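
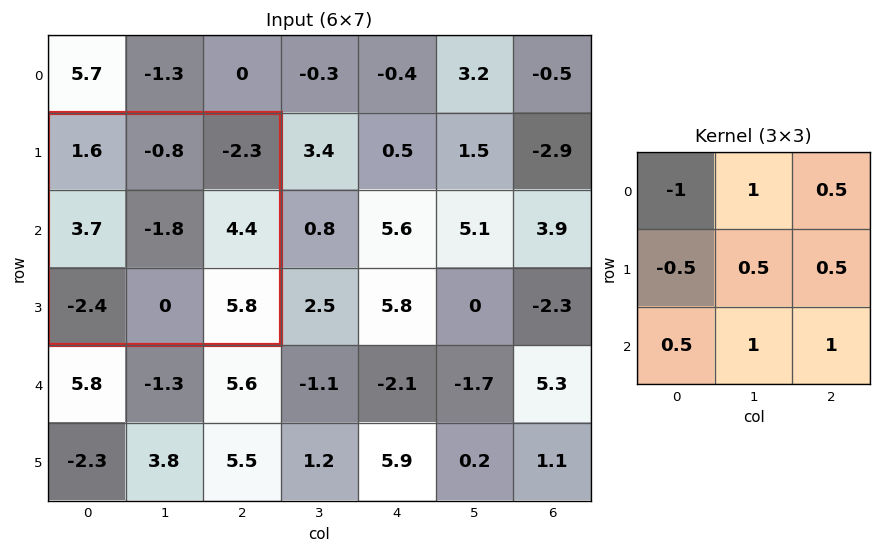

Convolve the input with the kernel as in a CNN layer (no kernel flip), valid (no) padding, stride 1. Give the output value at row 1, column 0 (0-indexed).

The receptive field on the input at this output position is [1.6 -0.8 -2.3 / 3.7 -1.8 4.4 / -2.4 0 5.8]. Elementwise product with the kernel and sum: 1.6·-1 + -0.8·1 + -2.3·0.5 + 3.7·-0.5 + -1.8·0.5 + 4.4·0.5 + -2.4·0.5 + 0·1 + 5.8·1.

0.5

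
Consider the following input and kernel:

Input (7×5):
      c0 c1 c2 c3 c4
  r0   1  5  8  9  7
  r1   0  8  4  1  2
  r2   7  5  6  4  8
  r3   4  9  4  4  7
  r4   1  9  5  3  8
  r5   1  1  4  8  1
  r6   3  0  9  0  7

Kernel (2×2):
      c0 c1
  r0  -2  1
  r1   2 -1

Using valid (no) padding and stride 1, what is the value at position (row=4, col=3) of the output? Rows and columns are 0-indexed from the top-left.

17

The receptive field on the input at this output position is [3 8 / 8 1]. Elementwise product with the kernel and sum: 3·-2 + 8·1 + 8·2 + 1·-1.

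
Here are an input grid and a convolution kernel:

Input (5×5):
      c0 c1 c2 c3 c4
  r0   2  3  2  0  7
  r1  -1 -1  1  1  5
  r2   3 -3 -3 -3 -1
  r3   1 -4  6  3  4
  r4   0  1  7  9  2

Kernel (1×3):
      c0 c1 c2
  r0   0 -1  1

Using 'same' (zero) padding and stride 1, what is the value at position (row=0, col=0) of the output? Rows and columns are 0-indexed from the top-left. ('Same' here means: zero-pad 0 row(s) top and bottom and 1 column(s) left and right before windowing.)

1

The receptive field on the zero-padded input at this output position is [0 2 3]. Elementwise product with the kernel and sum: 2·-1 + 3·1.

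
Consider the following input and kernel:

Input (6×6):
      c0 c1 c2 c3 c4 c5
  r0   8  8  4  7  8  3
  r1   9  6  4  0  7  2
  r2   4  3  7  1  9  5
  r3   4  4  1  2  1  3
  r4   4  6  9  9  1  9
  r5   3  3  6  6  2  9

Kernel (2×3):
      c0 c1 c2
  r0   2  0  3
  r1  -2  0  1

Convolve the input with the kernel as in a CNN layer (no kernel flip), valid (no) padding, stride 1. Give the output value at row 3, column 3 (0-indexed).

4

The receptive field on the input at this output position is [2 1 3 / 9 1 9]. Elementwise product with the kernel and sum: 2·2 + 3·3 + 9·-2 + 9·1.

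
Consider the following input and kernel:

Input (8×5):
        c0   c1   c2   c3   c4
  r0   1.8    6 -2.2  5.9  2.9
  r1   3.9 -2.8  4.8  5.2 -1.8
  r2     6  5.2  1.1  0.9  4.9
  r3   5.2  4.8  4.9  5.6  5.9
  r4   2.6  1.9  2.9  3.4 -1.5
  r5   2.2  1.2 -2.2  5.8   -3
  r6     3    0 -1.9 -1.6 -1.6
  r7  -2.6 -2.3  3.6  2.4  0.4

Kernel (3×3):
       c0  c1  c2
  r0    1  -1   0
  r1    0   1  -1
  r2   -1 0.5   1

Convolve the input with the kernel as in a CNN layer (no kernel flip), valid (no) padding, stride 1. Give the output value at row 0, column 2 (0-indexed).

The receptive field on the input at this output position is [-2.2 5.9 2.9 / 4.8 5.2 -1.8 / 1.1 0.9 4.9]. Elementwise product with the kernel and sum: -2.2·1 + 5.9·-1 + 5.2·1 + -1.8·-1 + 1.1·-1 + 0.9·0.5 + 4.9·1.

3.15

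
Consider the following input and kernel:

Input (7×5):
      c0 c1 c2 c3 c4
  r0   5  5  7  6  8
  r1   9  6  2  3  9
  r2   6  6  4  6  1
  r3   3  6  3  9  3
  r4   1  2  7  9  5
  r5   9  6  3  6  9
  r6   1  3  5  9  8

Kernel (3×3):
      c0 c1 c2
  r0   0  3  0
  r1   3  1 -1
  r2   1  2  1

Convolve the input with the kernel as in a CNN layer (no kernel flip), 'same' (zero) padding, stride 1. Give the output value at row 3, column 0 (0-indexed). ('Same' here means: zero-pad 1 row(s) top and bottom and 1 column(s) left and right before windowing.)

19

The receptive field on the zero-padded input at this output position is [0 6 6 / 0 3 6 / 0 1 2]. Elementwise product with the kernel and sum: 6·3 + 0·3 + 3·1 + 6·-1 + 0·1 + 1·2 + 2·1.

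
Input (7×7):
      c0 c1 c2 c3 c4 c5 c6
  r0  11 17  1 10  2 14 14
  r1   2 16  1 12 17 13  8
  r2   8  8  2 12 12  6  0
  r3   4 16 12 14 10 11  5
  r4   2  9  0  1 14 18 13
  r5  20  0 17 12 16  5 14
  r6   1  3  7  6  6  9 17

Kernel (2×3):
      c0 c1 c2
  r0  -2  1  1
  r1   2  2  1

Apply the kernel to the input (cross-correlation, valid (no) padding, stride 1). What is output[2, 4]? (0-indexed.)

29

The receptive field on the input at this output position is [12 6 0 / 10 11 5]. Elementwise product with the kernel and sum: 12·-2 + 6·1 + 0·1 + 10·2 + 11·2 + 5·1.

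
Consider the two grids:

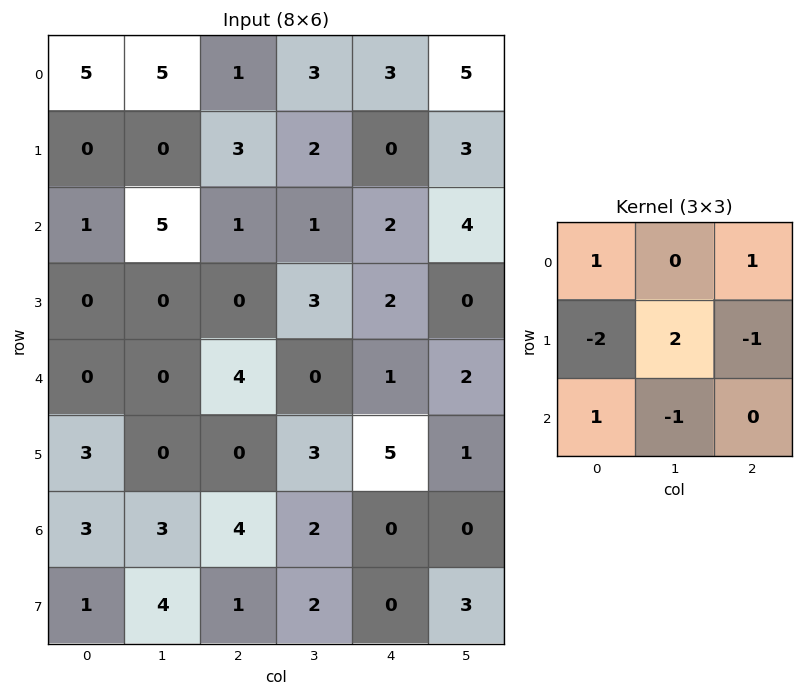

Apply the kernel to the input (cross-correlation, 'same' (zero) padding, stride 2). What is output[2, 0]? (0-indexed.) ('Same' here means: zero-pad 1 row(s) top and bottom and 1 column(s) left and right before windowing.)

-3

The receptive field on the zero-padded input at this output position is [0 0 0 / 0 0 0 / 0 3 0]. Elementwise product with the kernel and sum: 0·1 + 0·1 + 0·-2 + 0·2 + 0·-1 + 0·1 + 3·-1.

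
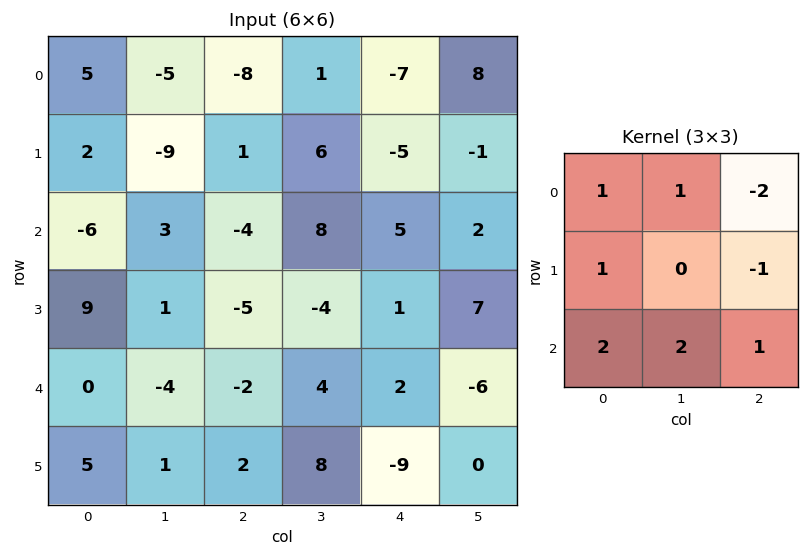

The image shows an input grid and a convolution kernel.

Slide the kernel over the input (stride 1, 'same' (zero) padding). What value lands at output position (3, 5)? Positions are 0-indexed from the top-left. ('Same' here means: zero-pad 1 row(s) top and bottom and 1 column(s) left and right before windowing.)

The receptive field on the zero-padded input at this output position is [5 2 0 / 1 7 0 / 2 -6 0]. Elementwise product with the kernel and sum: 5·1 + 2·1 + 0·-2 + 1·1 + 0·-1 + 2·2 + -6·2 + 0·1.

0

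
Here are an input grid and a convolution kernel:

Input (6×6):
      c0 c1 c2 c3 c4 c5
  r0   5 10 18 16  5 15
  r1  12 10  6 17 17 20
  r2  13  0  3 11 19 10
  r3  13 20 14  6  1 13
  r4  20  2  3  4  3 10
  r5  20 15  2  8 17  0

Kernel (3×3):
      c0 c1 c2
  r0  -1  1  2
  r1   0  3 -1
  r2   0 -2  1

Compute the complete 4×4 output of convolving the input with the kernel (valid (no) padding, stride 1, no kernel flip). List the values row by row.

68 46 39 22
-19 6 48 98
38 59 58 22
10 15 4 -14

Output[0,0]: The receptive field on the input at this output position is [5 10 18 / 12 10 6 / 13 0 3]. Elementwise product with the kernel and sum: 5·-1 + 10·1 + 18·2 + 10·3 + 6·-1 + 0·-2 + 3·1.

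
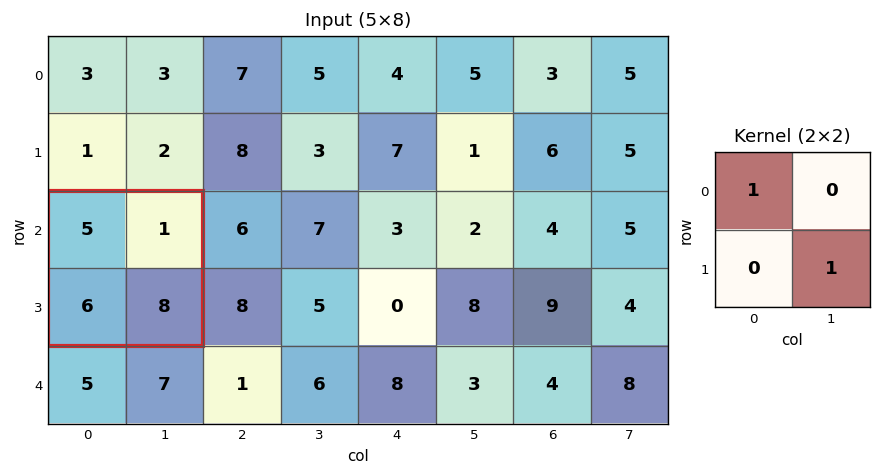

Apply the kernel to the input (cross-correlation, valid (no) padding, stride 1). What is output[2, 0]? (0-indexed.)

The receptive field on the input at this output position is [5 1 / 6 8]. Elementwise product with the kernel and sum: 5·1 + 8·1.

13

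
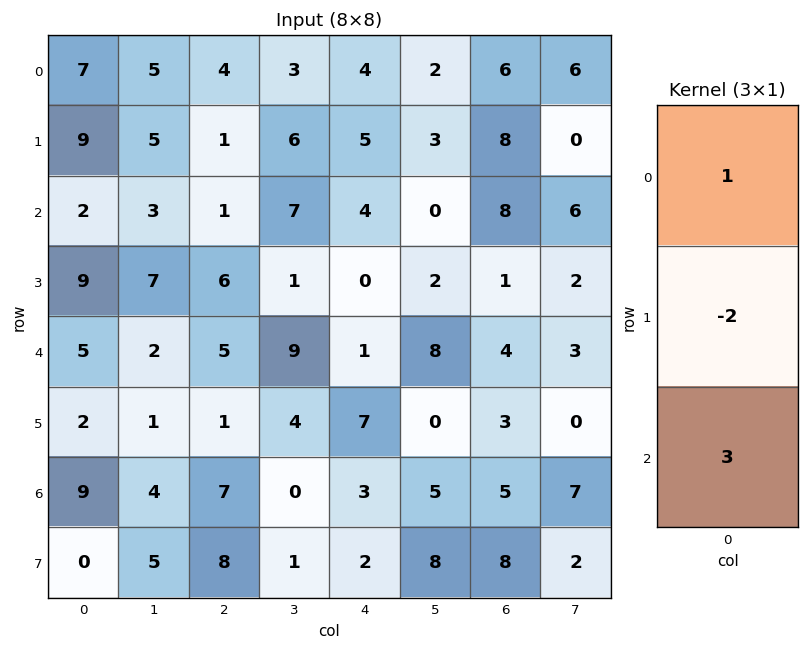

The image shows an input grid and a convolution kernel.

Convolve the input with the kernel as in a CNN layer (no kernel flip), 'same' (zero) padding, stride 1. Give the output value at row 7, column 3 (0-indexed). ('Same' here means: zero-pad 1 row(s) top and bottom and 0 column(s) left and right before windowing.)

The receptive field on the zero-padded input at this output position is [0 / 1 / 0]. Elementwise product with the kernel and sum: 0·1 + 1·-2 + 0·3.

-2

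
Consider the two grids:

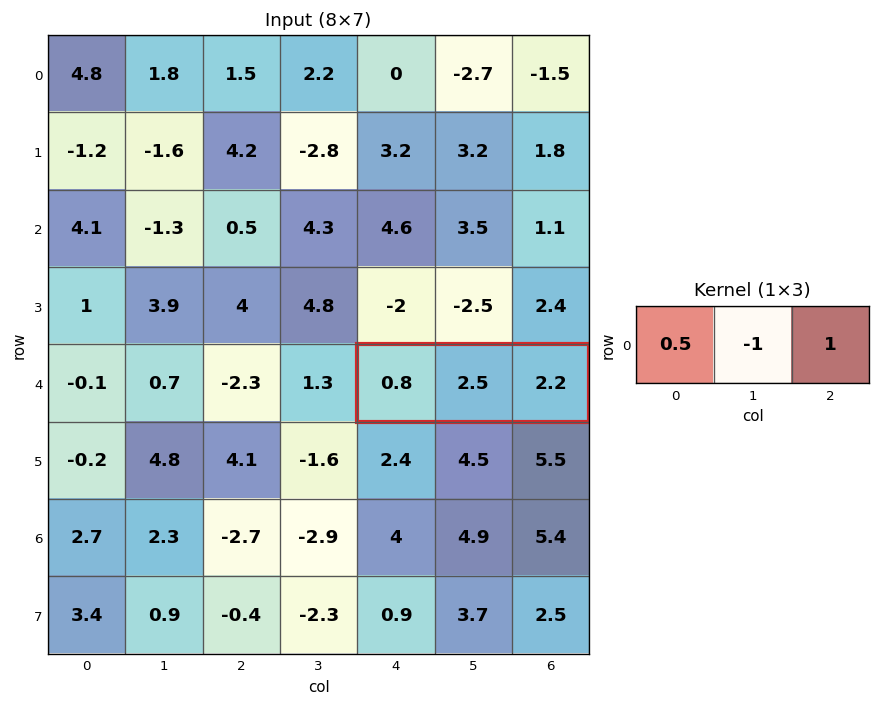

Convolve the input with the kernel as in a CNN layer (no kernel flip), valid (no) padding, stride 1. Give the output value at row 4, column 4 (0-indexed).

The receptive field on the input at this output position is [0.8 2.5 2.2]. Elementwise product with the kernel and sum: 0.8·0.5 + 2.5·-1 + 2.2·1.

0.1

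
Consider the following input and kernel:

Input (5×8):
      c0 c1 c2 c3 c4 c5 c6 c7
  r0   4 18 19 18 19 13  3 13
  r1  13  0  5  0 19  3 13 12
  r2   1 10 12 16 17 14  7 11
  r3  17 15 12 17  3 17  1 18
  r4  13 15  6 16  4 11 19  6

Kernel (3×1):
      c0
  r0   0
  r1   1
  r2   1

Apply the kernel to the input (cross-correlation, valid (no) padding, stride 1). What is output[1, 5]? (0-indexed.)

The receptive field on the input at this output position is [3 / 14 / 17]. Elementwise product with the kernel and sum: 14·1 + 17·1.

31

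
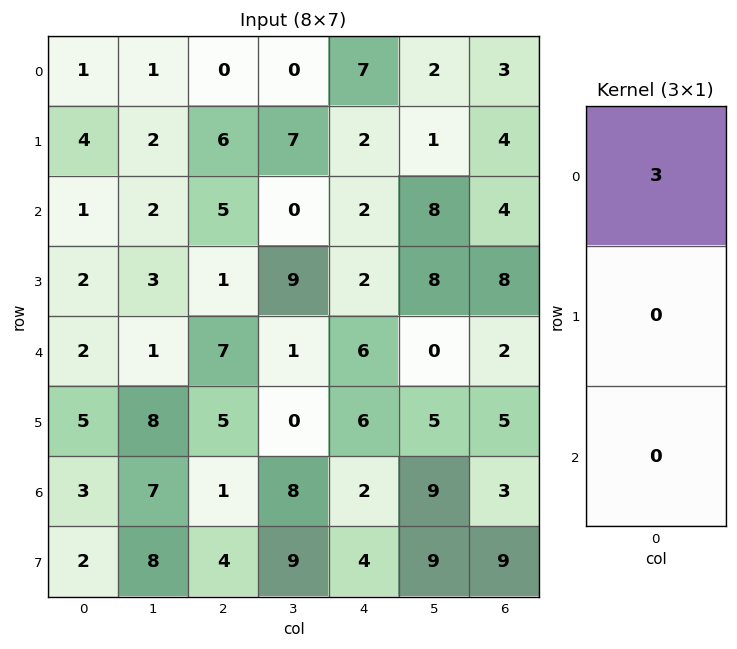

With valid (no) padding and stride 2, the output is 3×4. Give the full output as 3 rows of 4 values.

3 0 21 9
3 15 6 12
6 21 18 6

Output[0,0]: The receptive field on the input at this output position is [1 / 4 / 1]. Elementwise product with the kernel and sum: 1·3.
Output[0,1]: The receptive field on the input at this output position is [0 / 6 / 5]. Elementwise product with the kernel and sum: 0·3.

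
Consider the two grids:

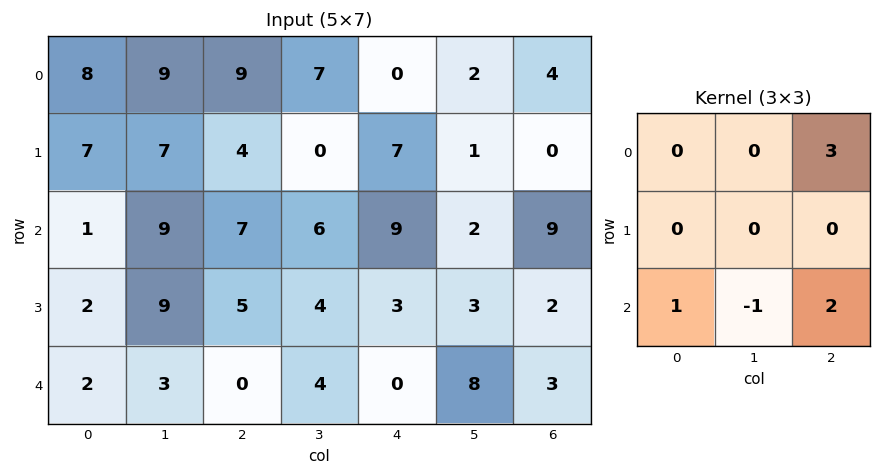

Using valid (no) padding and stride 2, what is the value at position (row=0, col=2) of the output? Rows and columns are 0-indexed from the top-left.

37

The receptive field on the input at this output position is [0 2 4 / 7 1 0 / 9 2 9]. Elementwise product with the kernel and sum: 4·3 + 9·1 + 2·-1 + 9·2.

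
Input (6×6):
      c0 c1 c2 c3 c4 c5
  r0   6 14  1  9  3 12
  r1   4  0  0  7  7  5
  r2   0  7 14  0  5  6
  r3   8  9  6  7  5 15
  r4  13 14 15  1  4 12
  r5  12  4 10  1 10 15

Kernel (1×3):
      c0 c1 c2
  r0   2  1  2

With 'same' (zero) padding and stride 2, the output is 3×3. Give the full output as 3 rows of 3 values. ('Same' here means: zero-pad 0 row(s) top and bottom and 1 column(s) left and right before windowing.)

Output[0,0]: The receptive field on the zero-padded input at this output position is [0 6 14]. Elementwise product with the kernel and sum: 0·2 + 6·1 + 14·2.
Output[0,1]: The receptive field on the zero-padded input at this output position is [14 1 9]. Elementwise product with the kernel and sum: 14·2 + 1·1 + 9·2.

34 47 45
14 28 17
41 45 30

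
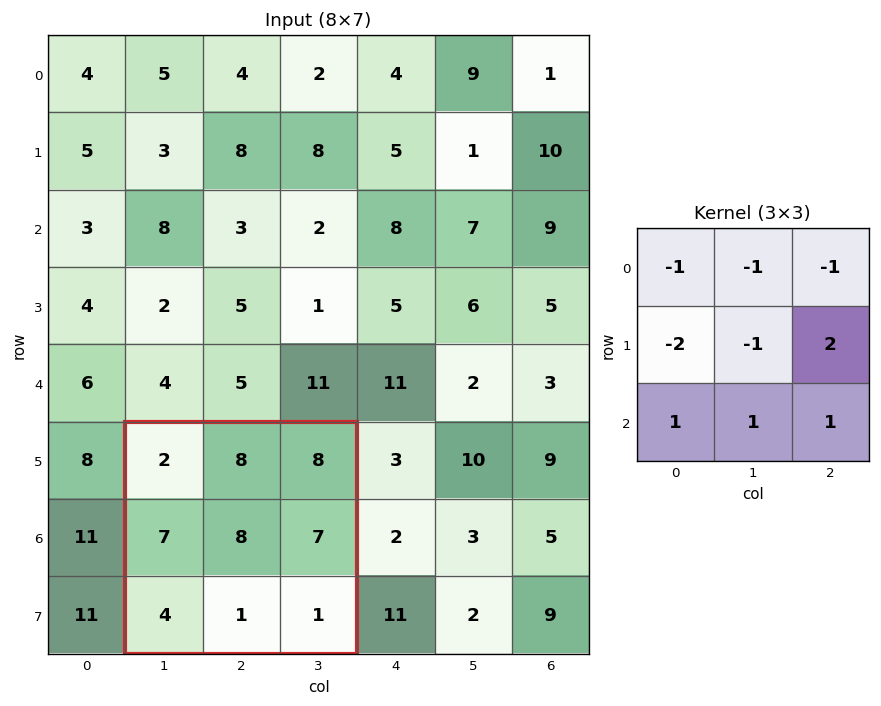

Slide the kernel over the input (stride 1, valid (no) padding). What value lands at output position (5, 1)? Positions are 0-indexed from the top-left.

-20

The receptive field on the input at this output position is [2 8 8 / 7 8 7 / 4 1 1]. Elementwise product with the kernel and sum: 2·-1 + 8·-1 + 8·-1 + 7·-2 + 8·-1 + 7·2 + 4·1 + 1·1 + 1·1.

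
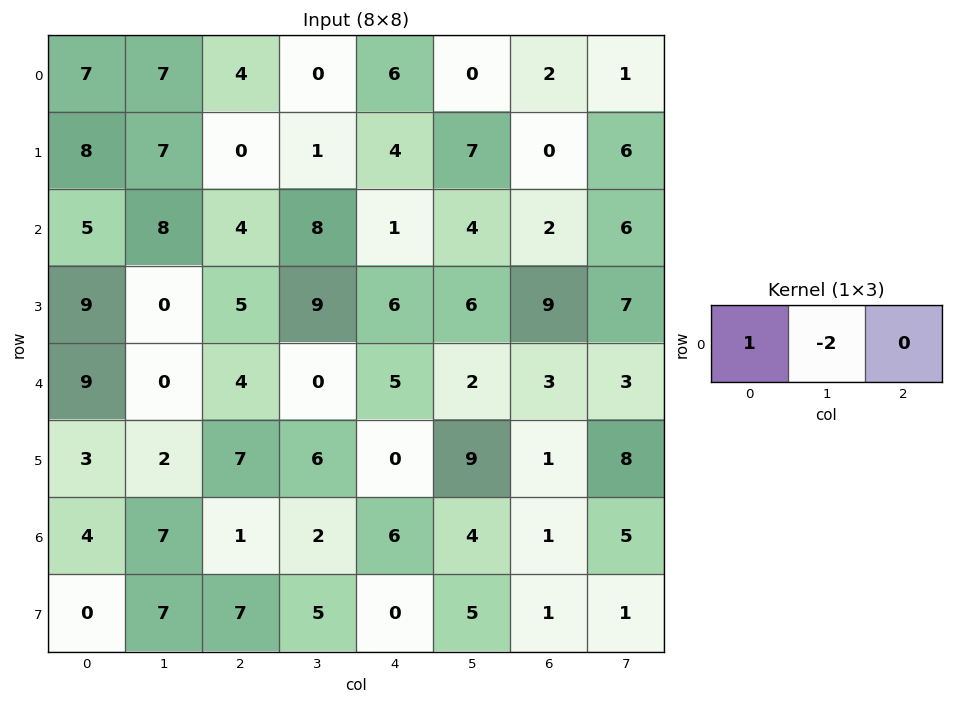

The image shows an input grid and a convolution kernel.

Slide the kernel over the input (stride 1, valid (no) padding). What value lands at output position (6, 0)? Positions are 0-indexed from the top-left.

-10

The receptive field on the input at this output position is [4 7 1]. Elementwise product with the kernel and sum: 4·1 + 7·-2.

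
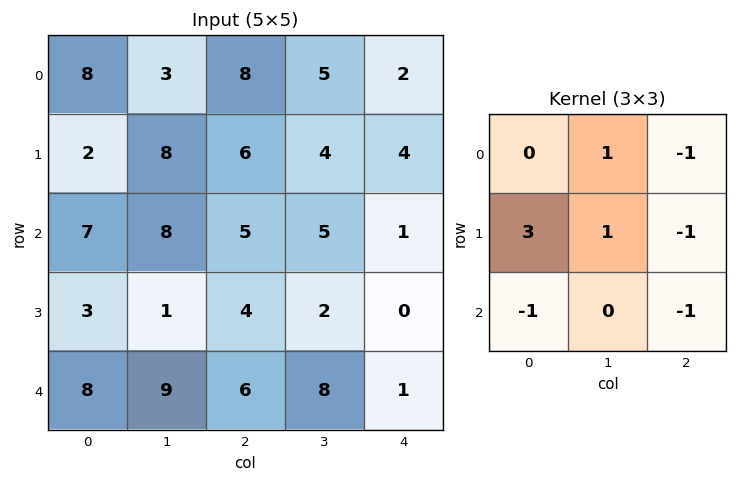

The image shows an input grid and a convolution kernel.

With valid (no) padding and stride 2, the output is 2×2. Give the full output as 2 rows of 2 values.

-9 15
-5 11

Output[0,0]: The receptive field on the input at this output position is [8 3 8 / 2 8 6 / 7 8 5]. Elementwise product with the kernel and sum: 3·1 + 8·-1 + 2·3 + 8·1 + 6·-1 + 7·-1 + 5·-1.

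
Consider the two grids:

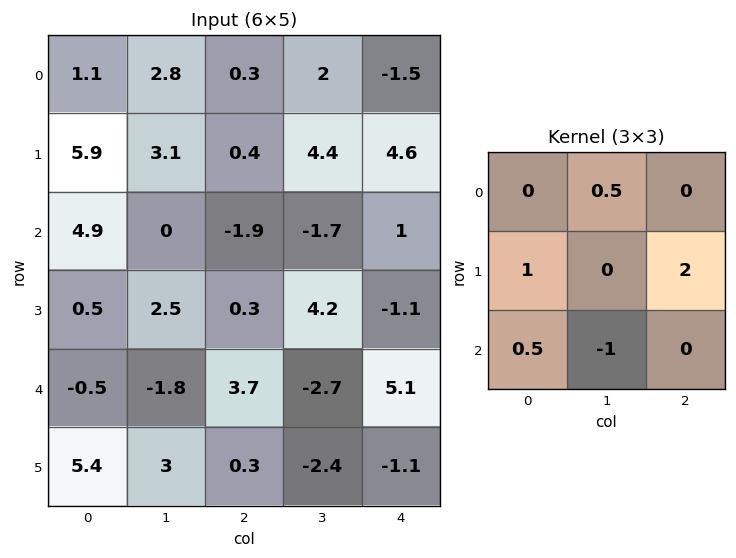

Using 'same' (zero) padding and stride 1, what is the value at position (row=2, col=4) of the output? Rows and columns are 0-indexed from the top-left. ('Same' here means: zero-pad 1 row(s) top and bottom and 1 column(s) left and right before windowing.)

3.8

The receptive field on the zero-padded input at this output position is [4.4 4.6 0 / -1.7 1 0 / 4.2 -1.1 0]. Elementwise product with the kernel and sum: 4.6·0.5 + -1.7·1 + 0·2 + 4.2·0.5 + -1.1·-1.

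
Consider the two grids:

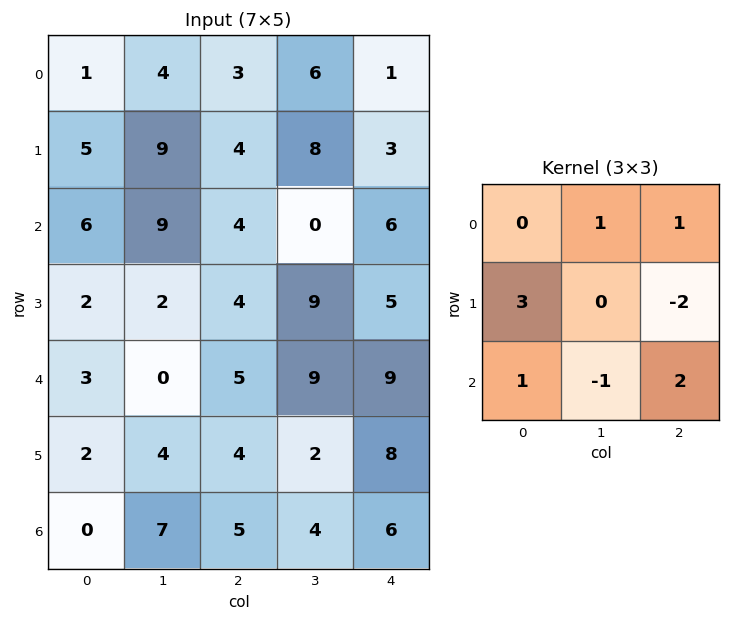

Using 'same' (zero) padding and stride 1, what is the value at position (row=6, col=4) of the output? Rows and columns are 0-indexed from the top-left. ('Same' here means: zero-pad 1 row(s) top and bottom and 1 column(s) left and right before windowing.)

The receptive field on the zero-padded input at this output position is [2 8 0 / 4 6 0 / 0 0 0]. Elementwise product with the kernel and sum: 8·1 + 0·1 + 4·3 + 0·-2 + 0·1 + 0·-1 + 0·2.

20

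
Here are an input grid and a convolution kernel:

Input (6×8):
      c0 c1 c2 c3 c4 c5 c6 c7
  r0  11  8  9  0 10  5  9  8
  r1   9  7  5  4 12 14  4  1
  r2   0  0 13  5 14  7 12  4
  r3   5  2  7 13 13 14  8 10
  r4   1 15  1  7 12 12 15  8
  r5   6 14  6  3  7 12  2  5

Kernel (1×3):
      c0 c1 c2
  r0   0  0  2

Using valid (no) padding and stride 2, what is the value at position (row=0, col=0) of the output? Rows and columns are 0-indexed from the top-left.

The receptive field on the input at this output position is [11 8 9]. Elementwise product with the kernel and sum: 9·2.

18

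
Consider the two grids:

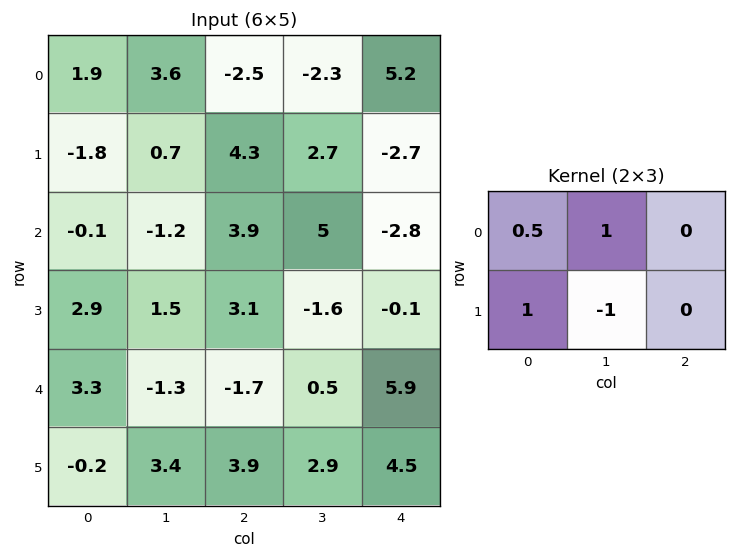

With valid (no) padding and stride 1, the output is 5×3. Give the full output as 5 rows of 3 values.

Output[0,0]: The receptive field on the input at this output position is [1.9 3.6 -2.5 / -1.8 0.7 4.3]. Elementwise product with the kernel and sum: 1.9·0.5 + 3.6·1 + -1.8·1 + 0.7·-1.
Output[0,1]: The receptive field on the input at this output position is [3.6 -2.5 -2.3 / 0.7 4.3 2.7]. Elementwise product with the kernel and sum: 3.6·0.5 + -2.5·1 + 0.7·1 + 4.3·-1.

2.05 -4.3 -1.95
0.9 -0.45 3.75
0.15 1.7 11.65
7.55 4.25 -2.25
-3.25 -2.85 0.65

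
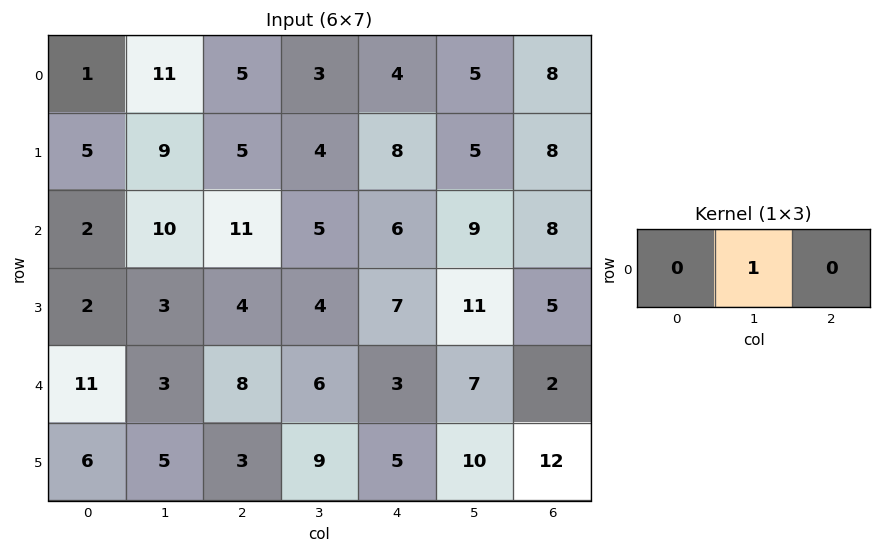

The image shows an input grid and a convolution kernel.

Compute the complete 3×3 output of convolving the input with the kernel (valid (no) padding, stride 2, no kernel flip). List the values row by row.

11 3 5
10 5 9
3 6 7

Output[0,0]: The receptive field on the input at this output position is [1 11 5]. Elementwise product with the kernel and sum: 11·1.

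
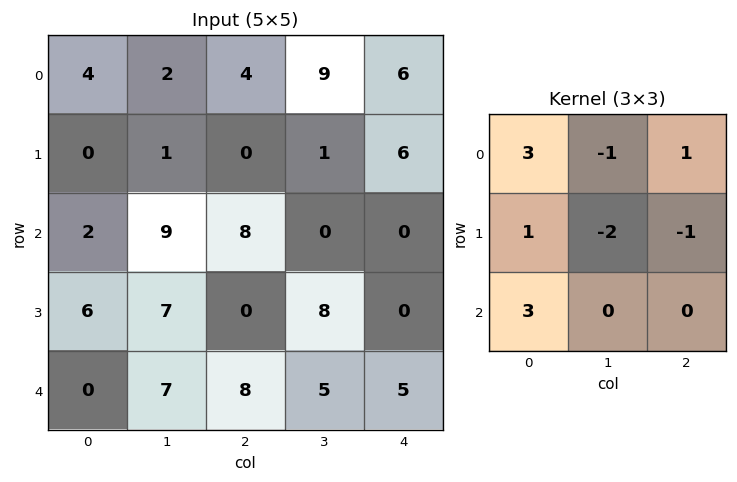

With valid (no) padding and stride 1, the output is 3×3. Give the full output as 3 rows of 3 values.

18 38 25
-7 18 13
-3 39 32

Output[0,0]: The receptive field on the input at this output position is [4 2 4 / 0 1 0 / 2 9 8]. Elementwise product with the kernel and sum: 4·3 + 2·-1 + 4·1 + 0·1 + 1·-2 + 0·-1 + 2·3.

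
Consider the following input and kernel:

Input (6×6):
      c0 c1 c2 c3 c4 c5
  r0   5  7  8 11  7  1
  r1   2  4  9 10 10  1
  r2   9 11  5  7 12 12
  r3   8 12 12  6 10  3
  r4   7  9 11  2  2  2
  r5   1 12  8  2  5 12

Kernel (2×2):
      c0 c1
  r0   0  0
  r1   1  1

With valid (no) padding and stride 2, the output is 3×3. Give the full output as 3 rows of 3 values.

Output[0,0]: The receptive field on the input at this output position is [5 7 / 2 4]. Elementwise product with the kernel and sum: 2·1 + 4·1.
Output[0,1]: The receptive field on the input at this output position is [8 11 / 9 10]. Elementwise product with the kernel and sum: 9·1 + 10·1.

6 19 11
20 18 13
13 10 17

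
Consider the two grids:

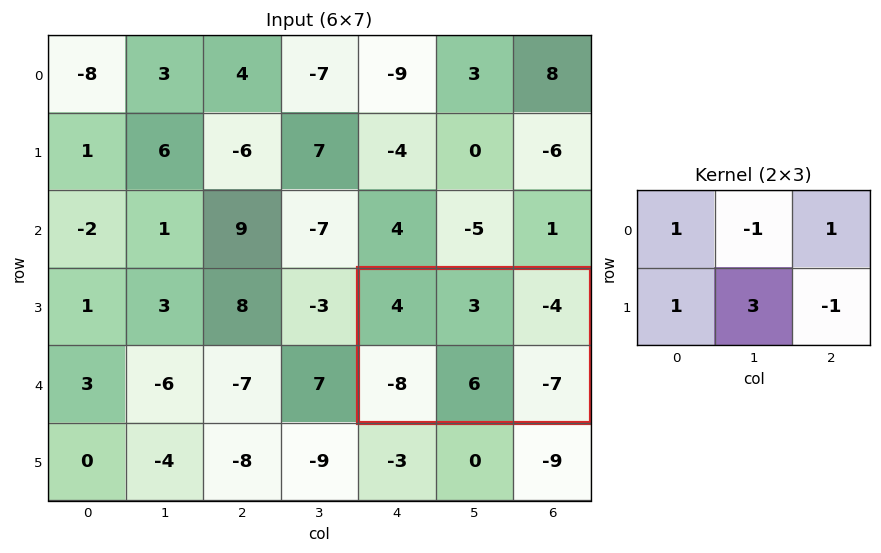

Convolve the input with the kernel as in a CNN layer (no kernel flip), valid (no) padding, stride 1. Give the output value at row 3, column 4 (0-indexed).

The receptive field on the input at this output position is [4 3 -4 / -8 6 -7]. Elementwise product with the kernel and sum: 4·1 + 3·-1 + -4·1 + -8·1 + 6·3 + -7·-1.

14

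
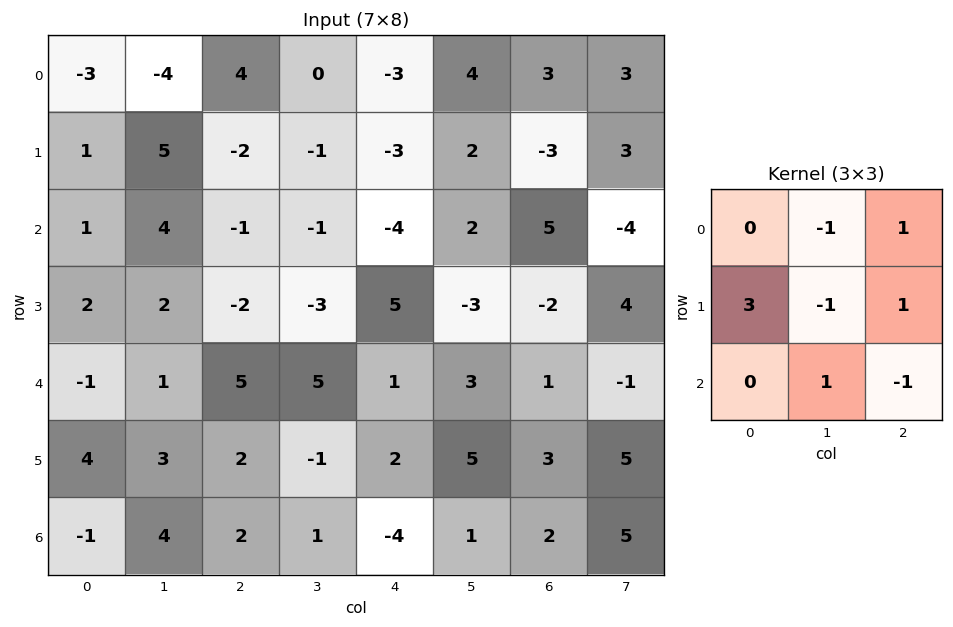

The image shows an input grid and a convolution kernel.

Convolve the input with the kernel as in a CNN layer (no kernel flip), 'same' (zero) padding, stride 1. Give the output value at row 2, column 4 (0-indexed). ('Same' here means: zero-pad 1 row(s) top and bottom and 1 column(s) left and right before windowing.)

16

The receptive field on the zero-padded input at this output position is [-1 -3 2 / -1 -4 2 / -3 5 -3]. Elementwise product with the kernel and sum: -3·-1 + 2·1 + -1·3 + -4·-1 + 2·1 + 5·1 + -3·-1.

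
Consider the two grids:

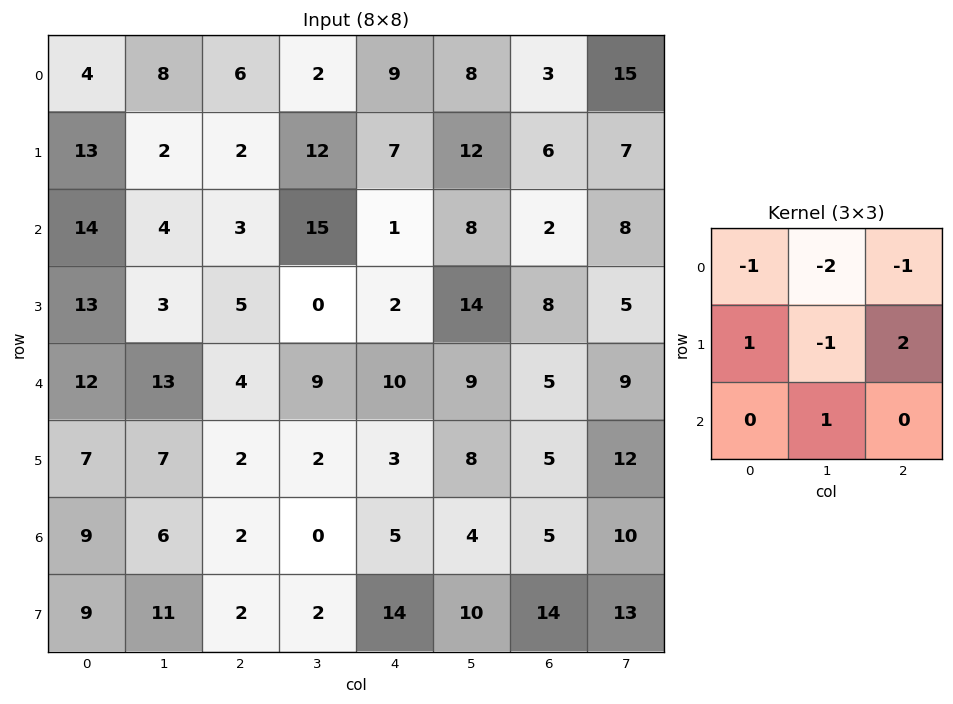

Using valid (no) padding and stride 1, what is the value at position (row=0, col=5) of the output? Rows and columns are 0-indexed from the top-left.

The receptive field on the input at this output position is [8 3 15 / 12 6 7 / 8 2 8]. Elementwise product with the kernel and sum: 8·-1 + 3·-2 + 15·-1 + 12·1 + 6·-1 + 7·2 + 2·1.

-7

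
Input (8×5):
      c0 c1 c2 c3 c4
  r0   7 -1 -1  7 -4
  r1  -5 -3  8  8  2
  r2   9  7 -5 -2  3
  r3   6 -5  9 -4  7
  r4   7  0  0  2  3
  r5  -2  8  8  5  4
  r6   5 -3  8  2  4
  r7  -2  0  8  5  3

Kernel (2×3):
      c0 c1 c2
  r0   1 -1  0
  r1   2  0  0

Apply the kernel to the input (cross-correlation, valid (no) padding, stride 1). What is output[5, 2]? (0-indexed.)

19

The receptive field on the input at this output position is [8 5 4 / 8 2 4]. Elementwise product with the kernel and sum: 8·1 + 5·-1 + 8·2.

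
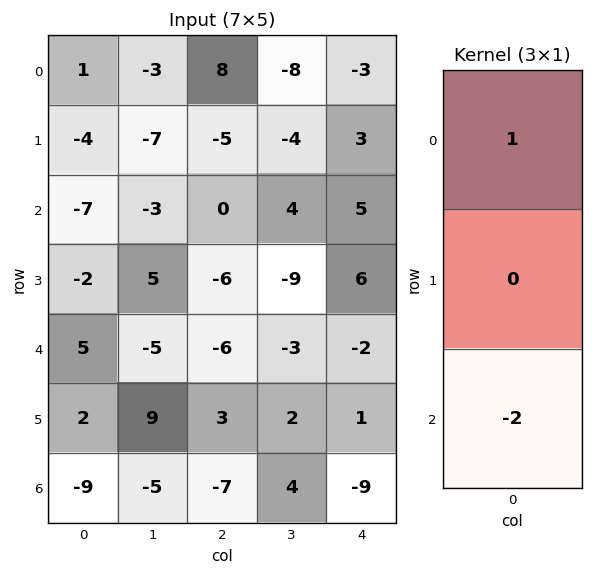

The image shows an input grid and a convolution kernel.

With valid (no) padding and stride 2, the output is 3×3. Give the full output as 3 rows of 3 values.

15 8 -13
-17 12 9
23 8 16

Output[0,0]: The receptive field on the input at this output position is [1 / -4 / -7]. Elementwise product with the kernel and sum: 1·1 + -7·-2.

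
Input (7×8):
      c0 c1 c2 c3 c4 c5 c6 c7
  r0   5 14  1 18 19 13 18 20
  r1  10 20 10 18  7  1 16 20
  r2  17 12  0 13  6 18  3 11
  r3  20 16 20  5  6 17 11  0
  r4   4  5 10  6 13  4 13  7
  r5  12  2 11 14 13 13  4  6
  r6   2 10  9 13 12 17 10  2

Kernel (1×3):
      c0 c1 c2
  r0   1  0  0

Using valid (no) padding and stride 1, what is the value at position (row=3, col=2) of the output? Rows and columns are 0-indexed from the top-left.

The receptive field on the input at this output position is [20 5 6]. Elementwise product with the kernel and sum: 20·1.

20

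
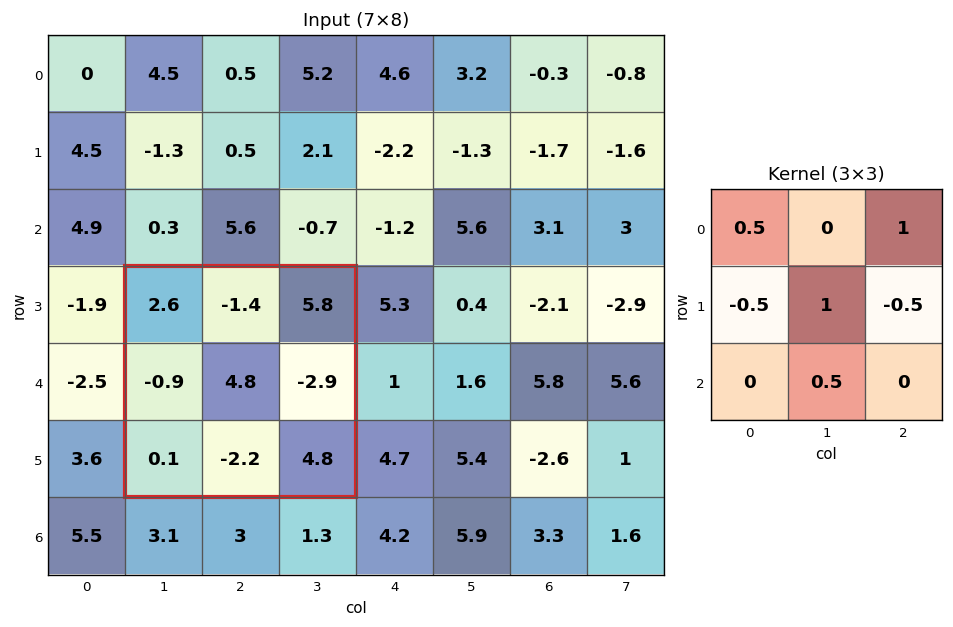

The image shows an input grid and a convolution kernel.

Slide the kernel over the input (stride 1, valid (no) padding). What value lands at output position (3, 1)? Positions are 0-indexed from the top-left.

12.7

The receptive field on the input at this output position is [2.6 -1.4 5.8 / -0.9 4.8 -2.9 / 0.1 -2.2 4.8]. Elementwise product with the kernel and sum: 2.6·0.5 + 5.8·1 + -0.9·-0.5 + 4.8·1 + -2.9·-0.5 + -2.2·0.5.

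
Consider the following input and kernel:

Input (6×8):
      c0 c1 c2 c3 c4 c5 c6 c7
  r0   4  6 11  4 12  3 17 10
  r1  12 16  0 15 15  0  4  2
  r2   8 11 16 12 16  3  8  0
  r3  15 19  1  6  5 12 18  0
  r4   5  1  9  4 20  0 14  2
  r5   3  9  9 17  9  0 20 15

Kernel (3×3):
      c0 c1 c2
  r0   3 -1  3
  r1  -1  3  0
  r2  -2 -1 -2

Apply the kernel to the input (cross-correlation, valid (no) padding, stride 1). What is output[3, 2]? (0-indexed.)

-38

The receptive field on the input at this output position is [1 6 5 / 9 4 20 / 9 17 9]. Elementwise product with the kernel and sum: 1·3 + 6·-1 + 5·3 + 9·-1 + 4·3 + 9·-2 + 17·-1 + 9·-2.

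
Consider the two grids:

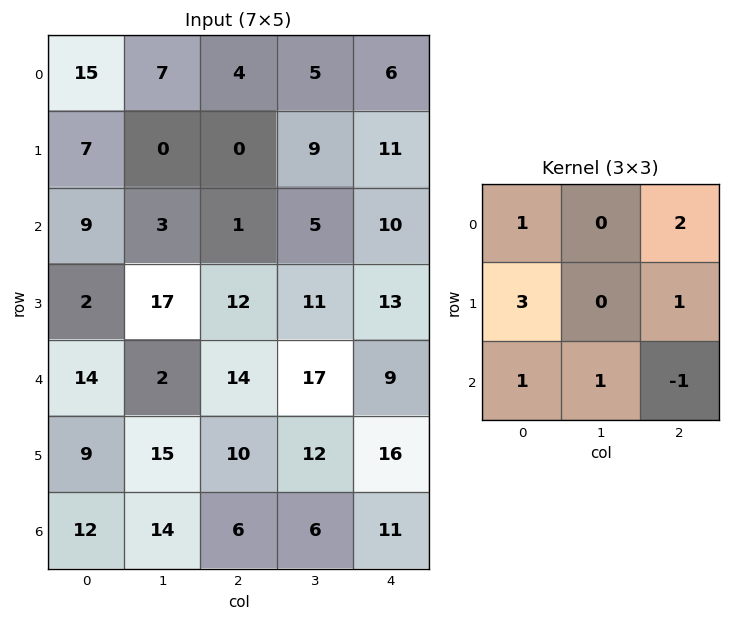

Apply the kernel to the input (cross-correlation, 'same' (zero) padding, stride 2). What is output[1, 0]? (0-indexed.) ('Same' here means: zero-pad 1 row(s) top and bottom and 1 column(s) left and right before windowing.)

The receptive field on the zero-padded input at this output position is [0 7 0 / 0 9 3 / 0 2 17]. Elementwise product with the kernel and sum: 0·1 + 0·2 + 0·3 + 3·1 + 0·1 + 2·1 + 17·-1.

-12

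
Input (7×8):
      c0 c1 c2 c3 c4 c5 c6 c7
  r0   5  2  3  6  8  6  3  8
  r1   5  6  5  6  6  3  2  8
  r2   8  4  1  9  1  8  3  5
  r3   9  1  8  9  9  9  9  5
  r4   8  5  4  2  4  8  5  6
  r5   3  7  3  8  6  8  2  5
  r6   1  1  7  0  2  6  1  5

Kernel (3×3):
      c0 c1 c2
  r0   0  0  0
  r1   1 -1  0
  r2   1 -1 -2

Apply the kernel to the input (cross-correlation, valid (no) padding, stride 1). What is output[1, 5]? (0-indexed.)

-5

The receptive field on the input at this output position is [3 2 8 / 8 3 5 / 9 9 5]. Elementwise product with the kernel and sum: 8·1 + 3·-1 + 9·1 + 9·-1 + 5·-2.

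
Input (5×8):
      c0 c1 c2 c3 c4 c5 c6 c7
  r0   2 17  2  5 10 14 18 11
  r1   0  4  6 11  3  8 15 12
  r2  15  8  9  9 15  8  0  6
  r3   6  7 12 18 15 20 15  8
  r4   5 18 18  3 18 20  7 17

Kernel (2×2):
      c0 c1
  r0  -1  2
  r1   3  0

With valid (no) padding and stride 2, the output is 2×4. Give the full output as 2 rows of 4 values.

Output[0,0]: The receptive field on the input at this output position is [2 17 / 0 4]. Elementwise product with the kernel and sum: 2·-1 + 17·2 + 0·3.

32 26 27 49
19 45 46 57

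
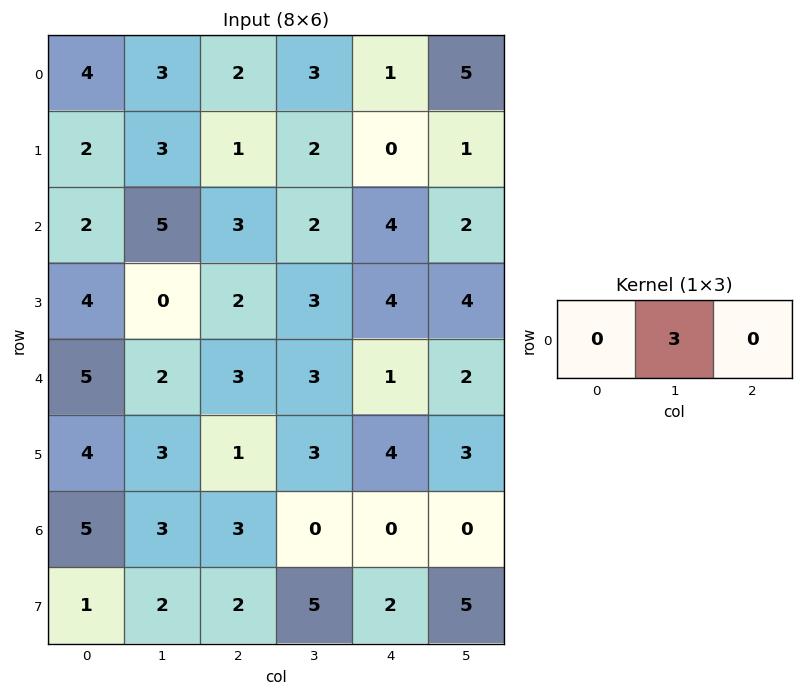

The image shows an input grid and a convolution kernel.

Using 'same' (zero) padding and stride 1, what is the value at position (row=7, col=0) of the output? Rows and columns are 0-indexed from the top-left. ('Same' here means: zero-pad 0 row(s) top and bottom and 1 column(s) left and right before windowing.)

The receptive field on the zero-padded input at this output position is [0 1 2]. Elementwise product with the kernel and sum: 1·3.

3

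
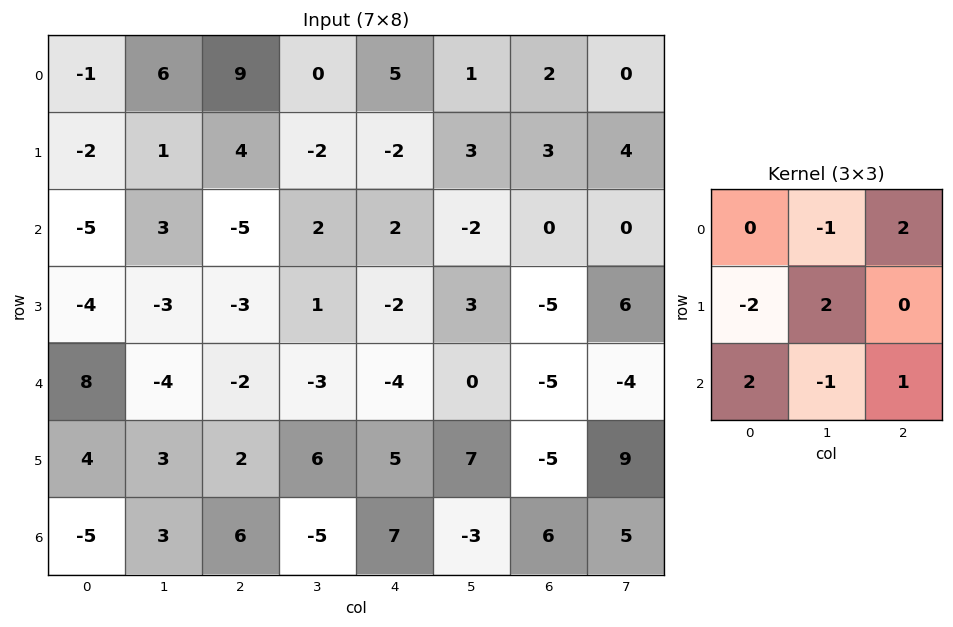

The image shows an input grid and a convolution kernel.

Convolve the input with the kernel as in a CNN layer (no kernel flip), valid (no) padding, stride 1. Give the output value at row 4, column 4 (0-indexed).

The receptive field on the input at this output position is [-4 0 -5 / 5 7 -5 / 7 -3 6]. Elementwise product with the kernel and sum: 0·-1 + -5·2 + 5·-2 + 7·2 + 7·2 + -3·-1 + 6·1.

17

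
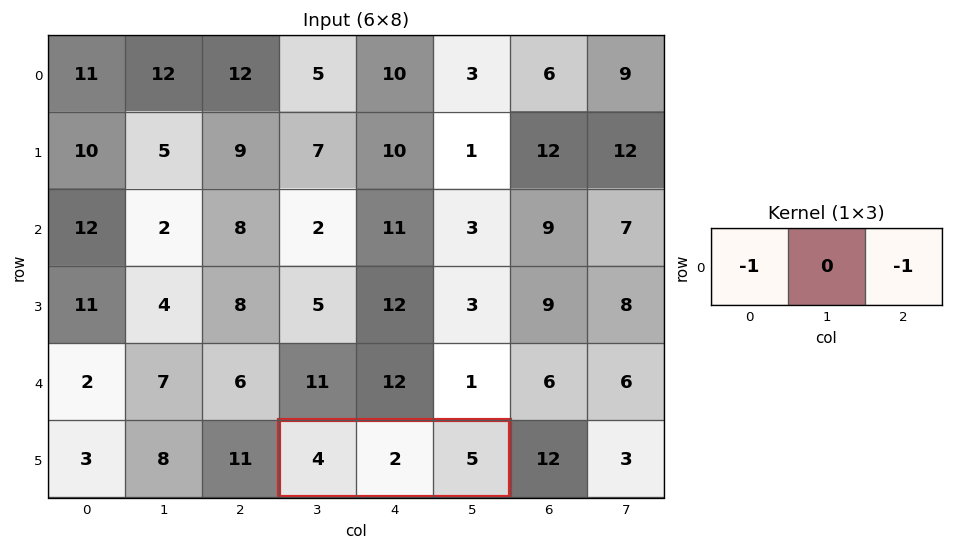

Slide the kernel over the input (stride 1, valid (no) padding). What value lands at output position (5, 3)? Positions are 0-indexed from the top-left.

-9

The receptive field on the input at this output position is [4 2 5]. Elementwise product with the kernel and sum: 4·-1 + 5·-1.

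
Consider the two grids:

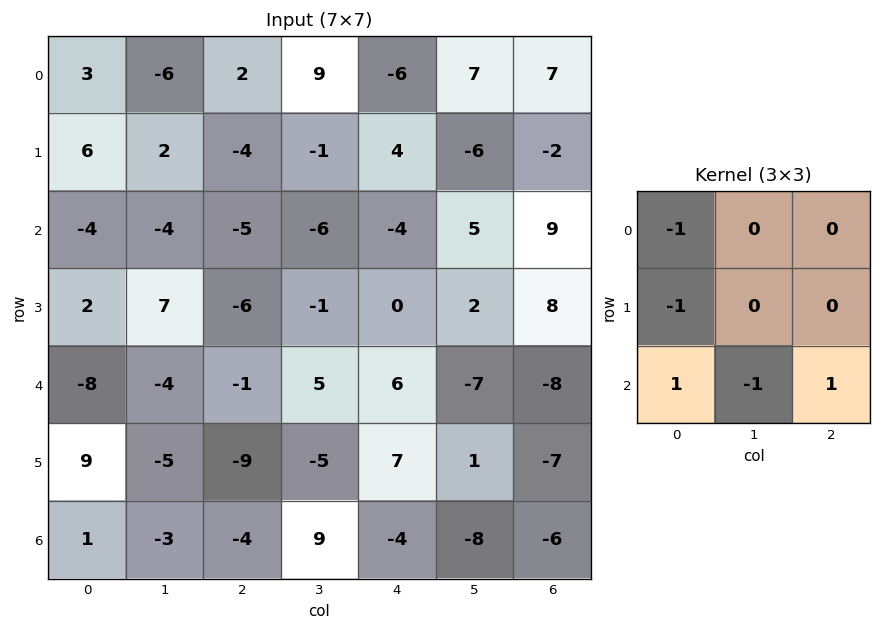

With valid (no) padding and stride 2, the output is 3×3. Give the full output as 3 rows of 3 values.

-14 -1 2
-3 11 9
-1 -7 -15

Output[0,0]: The receptive field on the input at this output position is [3 -6 2 / 6 2 -4 / -4 -4 -5]. Elementwise product with the kernel and sum: 3·-1 + 6·-1 + -4·1 + -4·-1 + -5·1.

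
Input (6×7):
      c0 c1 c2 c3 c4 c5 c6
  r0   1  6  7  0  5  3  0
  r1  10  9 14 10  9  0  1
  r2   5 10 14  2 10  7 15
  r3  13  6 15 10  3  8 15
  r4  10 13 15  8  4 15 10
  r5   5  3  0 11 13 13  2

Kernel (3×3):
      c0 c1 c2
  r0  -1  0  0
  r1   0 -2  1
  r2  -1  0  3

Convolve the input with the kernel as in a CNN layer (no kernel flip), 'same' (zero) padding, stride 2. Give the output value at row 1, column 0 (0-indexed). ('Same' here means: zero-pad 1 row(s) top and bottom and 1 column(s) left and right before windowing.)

The receptive field on the zero-padded input at this output position is [0 10 9 / 0 5 10 / 0 13 6]. Elementwise product with the kernel and sum: 0·-1 + 5·-2 + 10·1 + 0·-1 + 6·3.

18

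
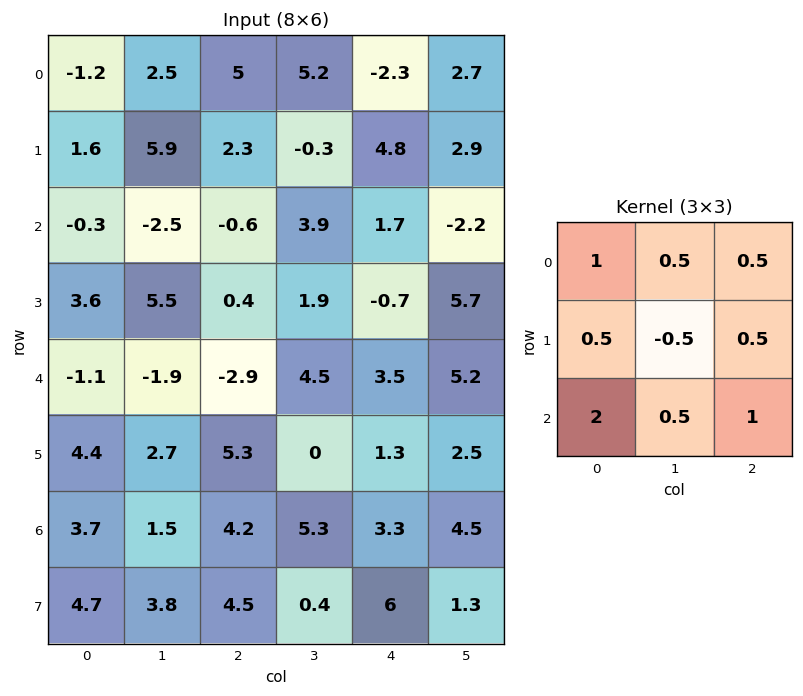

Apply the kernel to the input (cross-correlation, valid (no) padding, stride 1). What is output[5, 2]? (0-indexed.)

22.25

The receptive field on the input at this output position is [5.3 0 1.3 / 4.2 5.3 3.3 / 4.5 0.4 6]. Elementwise product with the kernel and sum: 5.3·1 + 0·0.5 + 1.3·0.5 + 4.2·0.5 + 5.3·-0.5 + 3.3·0.5 + 4.5·2 + 0.4·0.5 + 6·1.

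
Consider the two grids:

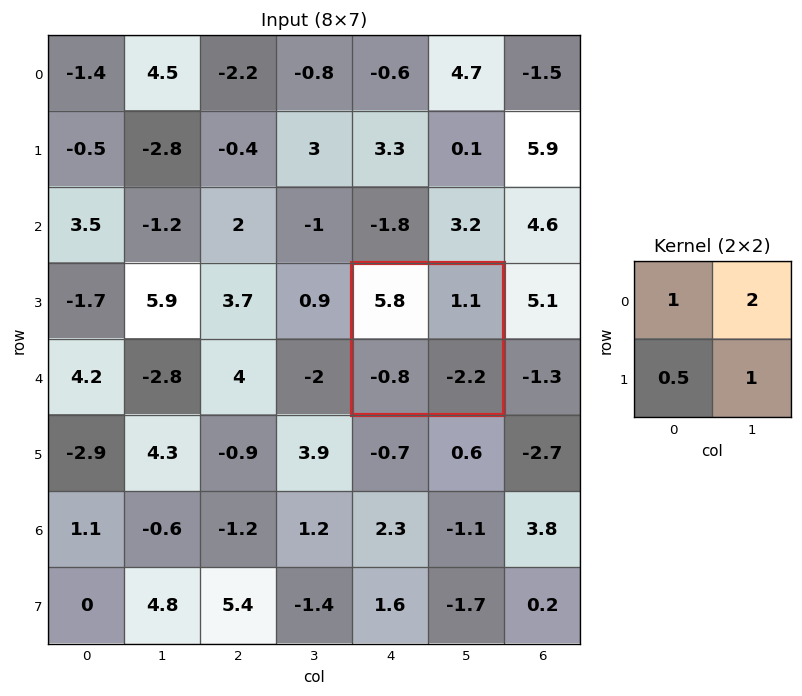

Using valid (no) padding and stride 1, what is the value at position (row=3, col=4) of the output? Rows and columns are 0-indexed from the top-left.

5.4

The receptive field on the input at this output position is [5.8 1.1 / -0.8 -2.2]. Elementwise product with the kernel and sum: 5.8·1 + 1.1·2 + -0.8·0.5 + -2.2·1.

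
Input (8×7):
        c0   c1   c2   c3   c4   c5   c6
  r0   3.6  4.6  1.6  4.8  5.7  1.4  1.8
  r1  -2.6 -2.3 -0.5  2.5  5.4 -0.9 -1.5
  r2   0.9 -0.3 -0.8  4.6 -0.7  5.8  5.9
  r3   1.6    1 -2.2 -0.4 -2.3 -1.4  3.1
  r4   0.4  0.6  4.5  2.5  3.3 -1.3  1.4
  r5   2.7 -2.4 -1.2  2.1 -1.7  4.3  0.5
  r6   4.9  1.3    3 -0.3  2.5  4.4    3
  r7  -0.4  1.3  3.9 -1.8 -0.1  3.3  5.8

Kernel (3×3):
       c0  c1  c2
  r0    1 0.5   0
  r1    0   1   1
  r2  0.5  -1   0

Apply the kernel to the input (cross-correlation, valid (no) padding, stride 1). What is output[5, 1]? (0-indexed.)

The receptive field on the input at this output position is [-2.4 -1.2 2.1 / 1.3 3 -0.3 / 1.3 3.9 -1.8]. Elementwise product with the kernel and sum: -2.4·1 + -1.2·0.5 + 3·1 + -0.3·1 + 1.3·0.5 + 3.9·-1.

-3.55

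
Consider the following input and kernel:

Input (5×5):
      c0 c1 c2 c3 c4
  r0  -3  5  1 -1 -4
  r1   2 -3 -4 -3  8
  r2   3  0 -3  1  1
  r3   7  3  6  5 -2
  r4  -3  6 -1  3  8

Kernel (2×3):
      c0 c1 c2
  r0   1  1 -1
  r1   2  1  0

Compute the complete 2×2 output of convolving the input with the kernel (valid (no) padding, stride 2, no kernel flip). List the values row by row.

2 -7
23 14

Output[0,0]: The receptive field on the input at this output position is [-3 5 1 / 2 -3 -4]. Elementwise product with the kernel and sum: -3·1 + 5·1 + 1·-1 + 2·2 + -3·1.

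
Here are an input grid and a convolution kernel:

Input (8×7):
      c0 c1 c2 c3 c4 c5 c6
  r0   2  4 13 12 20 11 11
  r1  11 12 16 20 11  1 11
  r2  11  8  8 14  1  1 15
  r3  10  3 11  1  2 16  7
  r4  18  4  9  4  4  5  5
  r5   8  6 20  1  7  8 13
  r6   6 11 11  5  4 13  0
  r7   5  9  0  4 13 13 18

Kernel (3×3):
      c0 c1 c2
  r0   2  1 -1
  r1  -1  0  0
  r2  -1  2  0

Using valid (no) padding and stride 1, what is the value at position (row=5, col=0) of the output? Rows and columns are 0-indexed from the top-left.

9

The receptive field on the input at this output position is [8 6 20 / 6 11 11 / 5 9 0]. Elementwise product with the kernel and sum: 8·2 + 6·1 + 20·-1 + 6·-1 + 5·-1 + 9·2.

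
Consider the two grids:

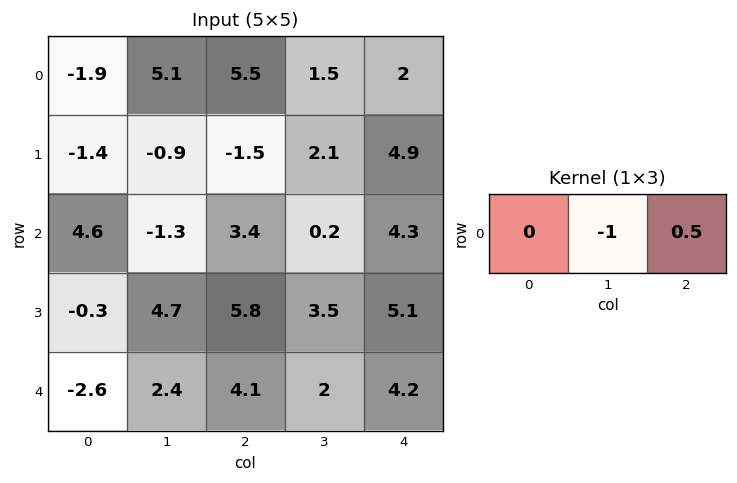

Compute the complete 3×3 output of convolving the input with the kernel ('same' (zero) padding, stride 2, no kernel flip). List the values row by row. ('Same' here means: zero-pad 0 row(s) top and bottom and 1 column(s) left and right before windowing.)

4.45 -4.75 -2
-5.25 -3.3 -4.3
3.8 -3.1 -4.2

Output[0,0]: The receptive field on the zero-padded input at this output position is [0 -1.9 5.1]. Elementwise product with the kernel and sum: -1.9·-1 + 5.1·0.5.
Output[0,1]: The receptive field on the zero-padded input at this output position is [5.1 5.5 1.5]. Elementwise product with the kernel and sum: 5.5·-1 + 1.5·0.5.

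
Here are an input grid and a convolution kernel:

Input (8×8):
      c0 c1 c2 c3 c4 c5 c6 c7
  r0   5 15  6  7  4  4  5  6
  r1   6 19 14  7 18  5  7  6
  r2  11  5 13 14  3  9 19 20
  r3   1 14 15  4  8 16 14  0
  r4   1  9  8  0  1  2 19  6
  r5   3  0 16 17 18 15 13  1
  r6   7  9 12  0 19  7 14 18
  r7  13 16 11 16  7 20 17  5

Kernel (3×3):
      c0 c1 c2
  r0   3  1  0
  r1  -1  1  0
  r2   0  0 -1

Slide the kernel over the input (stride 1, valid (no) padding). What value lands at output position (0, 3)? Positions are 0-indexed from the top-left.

27

The receptive field on the input at this output position is [7 4 4 / 7 18 5 / 14 3 9]. Elementwise product with the kernel and sum: 7·3 + 4·1 + 7·-1 + 18·1 + 9·-1.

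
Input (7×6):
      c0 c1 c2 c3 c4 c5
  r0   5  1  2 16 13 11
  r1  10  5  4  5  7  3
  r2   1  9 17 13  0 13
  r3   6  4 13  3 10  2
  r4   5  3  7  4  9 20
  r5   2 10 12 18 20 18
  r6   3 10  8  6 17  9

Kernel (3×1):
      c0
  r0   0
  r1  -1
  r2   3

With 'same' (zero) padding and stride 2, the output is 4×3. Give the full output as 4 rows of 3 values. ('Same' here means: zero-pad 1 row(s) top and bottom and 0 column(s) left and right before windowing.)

Output[0,0]: The receptive field on the zero-padded input at this output position is [0 / 5 / 10]. Elementwise product with the kernel and sum: 5·-1 + 10·3.

25 10 8
17 22 30
1 29 51
-3 -8 -17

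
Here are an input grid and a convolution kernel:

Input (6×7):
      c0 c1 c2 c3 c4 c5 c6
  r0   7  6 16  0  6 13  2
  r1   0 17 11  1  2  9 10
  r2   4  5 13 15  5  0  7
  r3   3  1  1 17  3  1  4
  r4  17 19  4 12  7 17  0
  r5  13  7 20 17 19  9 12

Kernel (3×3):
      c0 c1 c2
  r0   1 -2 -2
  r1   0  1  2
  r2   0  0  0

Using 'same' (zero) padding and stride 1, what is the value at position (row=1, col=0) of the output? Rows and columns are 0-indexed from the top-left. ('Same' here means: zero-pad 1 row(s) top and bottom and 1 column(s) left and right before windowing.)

8

The receptive field on the zero-padded input at this output position is [0 7 6 / 0 0 17 / 0 4 5]. Elementwise product with the kernel and sum: 0·1 + 7·-2 + 6·-2 + 0·1 + 17·2.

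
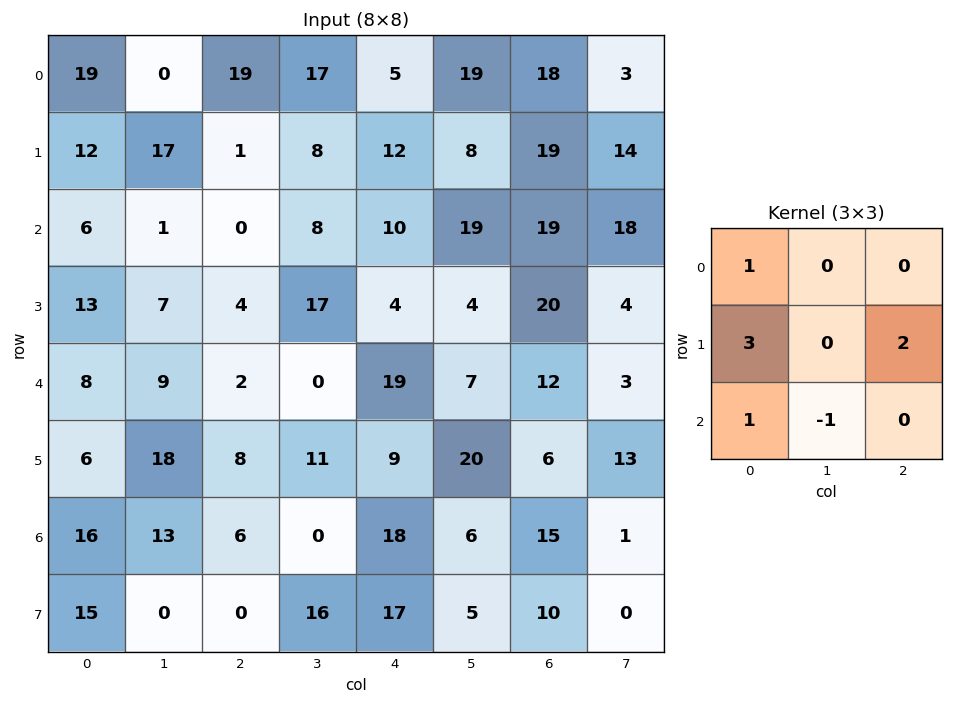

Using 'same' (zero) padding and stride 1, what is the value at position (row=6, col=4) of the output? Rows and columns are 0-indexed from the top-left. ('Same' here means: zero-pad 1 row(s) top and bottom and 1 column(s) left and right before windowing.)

22

The receptive field on the zero-padded input at this output position is [11 9 20 / 0 18 6 / 16 17 5]. Elementwise product with the kernel and sum: 11·1 + 0·3 + 6·2 + 16·1 + 17·-1.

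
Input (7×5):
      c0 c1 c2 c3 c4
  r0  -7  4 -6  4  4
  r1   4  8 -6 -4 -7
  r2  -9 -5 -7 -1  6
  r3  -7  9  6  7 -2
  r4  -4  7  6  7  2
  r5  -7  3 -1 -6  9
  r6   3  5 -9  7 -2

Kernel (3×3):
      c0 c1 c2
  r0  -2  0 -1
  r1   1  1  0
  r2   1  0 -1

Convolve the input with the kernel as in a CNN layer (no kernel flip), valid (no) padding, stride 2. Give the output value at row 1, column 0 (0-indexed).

The receptive field on the input at this output position is [-9 -5 -7 / -7 9 6 / -4 7 6]. Elementwise product with the kernel and sum: -9·-2 + -7·-1 + -7·1 + 9·1 + -4·1 + 6·-1.

17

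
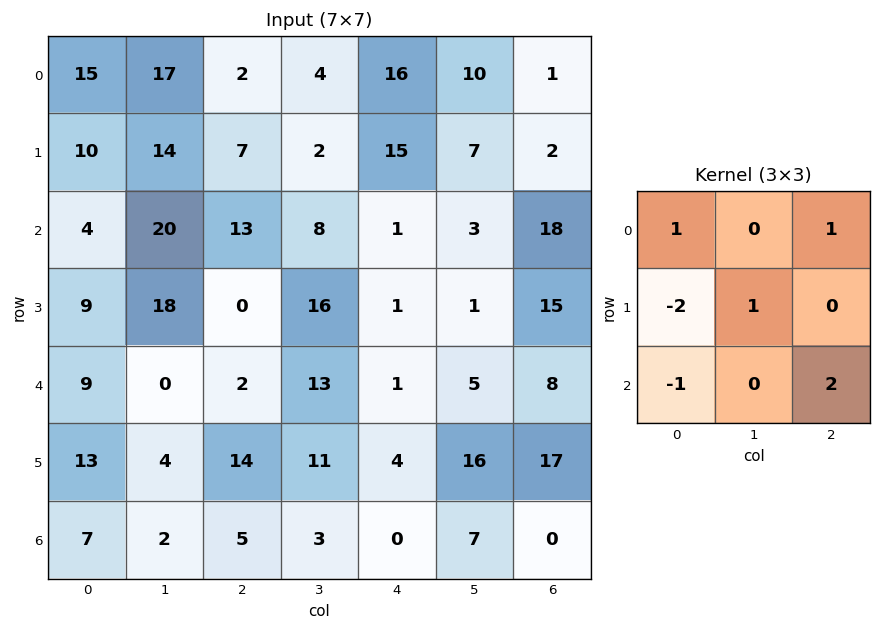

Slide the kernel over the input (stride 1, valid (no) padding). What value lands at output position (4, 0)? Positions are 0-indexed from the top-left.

-8

The receptive field on the input at this output position is [9 0 2 / 13 4 14 / 7 2 5]. Elementwise product with the kernel and sum: 9·1 + 2·1 + 13·-2 + 4·1 + 7·-1 + 5·2.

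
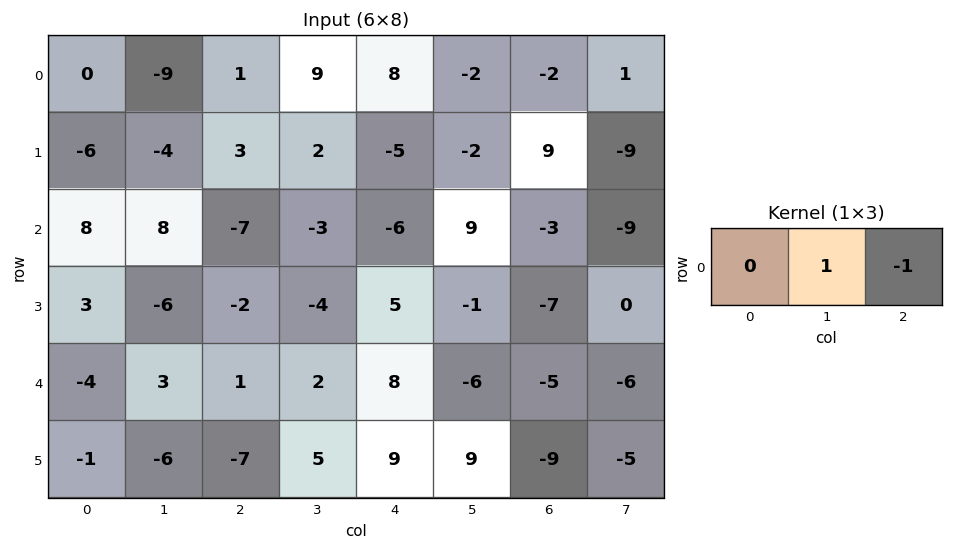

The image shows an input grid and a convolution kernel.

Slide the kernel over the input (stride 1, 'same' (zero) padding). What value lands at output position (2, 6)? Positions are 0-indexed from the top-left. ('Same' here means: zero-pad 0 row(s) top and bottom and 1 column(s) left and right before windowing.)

The receptive field on the zero-padded input at this output position is [9 -3 -9]. Elementwise product with the kernel and sum: -3·1 + -9·-1.

6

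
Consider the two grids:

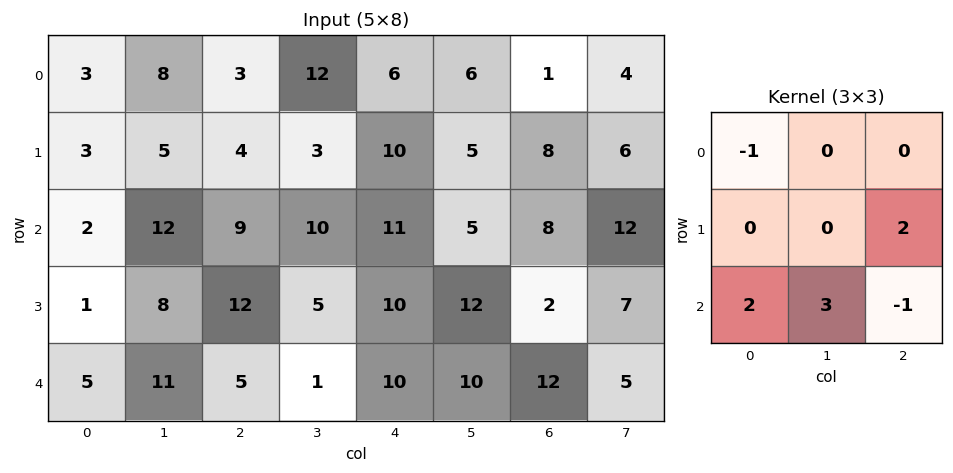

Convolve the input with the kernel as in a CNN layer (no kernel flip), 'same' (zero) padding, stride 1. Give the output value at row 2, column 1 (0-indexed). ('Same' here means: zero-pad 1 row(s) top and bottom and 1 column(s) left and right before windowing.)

29

The receptive field on the zero-padded input at this output position is [3 5 4 / 2 12 9 / 1 8 12]. Elementwise product with the kernel and sum: 3·-1 + 9·2 + 1·2 + 8·3 + 12·-1.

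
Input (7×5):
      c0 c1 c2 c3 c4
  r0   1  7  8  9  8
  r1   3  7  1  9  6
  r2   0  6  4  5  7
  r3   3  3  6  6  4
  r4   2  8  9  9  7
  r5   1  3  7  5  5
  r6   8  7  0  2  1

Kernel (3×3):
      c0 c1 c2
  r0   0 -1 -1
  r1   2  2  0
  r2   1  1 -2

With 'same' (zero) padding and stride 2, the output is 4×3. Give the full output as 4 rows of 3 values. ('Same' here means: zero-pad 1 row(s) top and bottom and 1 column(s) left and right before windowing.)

-9 20 49
-13 7 28
-7 22 38
12 2 1

Output[0,0]: The receptive field on the zero-padded input at this output position is [0 0 0 / 0 1 7 / 0 3 7]. Elementwise product with the kernel and sum: 0·-1 + 0·-1 + 0·2 + 1·2 + 0·1 + 3·1 + 7·-2.
Output[0,1]: The receptive field on the zero-padded input at this output position is [0 0 0 / 7 8 9 / 7 1 9]. Elementwise product with the kernel and sum: 0·-1 + 0·-1 + 7·2 + 8·2 + 7·1 + 1·1 + 9·-2.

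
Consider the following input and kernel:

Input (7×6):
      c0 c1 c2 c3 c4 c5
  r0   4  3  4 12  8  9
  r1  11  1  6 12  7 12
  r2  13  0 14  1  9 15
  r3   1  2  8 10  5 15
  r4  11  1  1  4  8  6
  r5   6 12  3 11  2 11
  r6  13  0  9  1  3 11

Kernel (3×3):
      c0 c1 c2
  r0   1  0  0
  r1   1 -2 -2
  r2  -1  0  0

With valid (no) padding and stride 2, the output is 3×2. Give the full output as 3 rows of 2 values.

Output[0,0]: The receptive field on the input at this output position is [4 3 4 / 11 1 6 / 13 0 14]. Elementwise product with the kernel and sum: 4·1 + 11·1 + 1·-2 + 6·-2 + 13·-1.
Output[0,1]: The receptive field on the input at this output position is [4 12 8 / 6 12 7 / 14 1 9]. Elementwise product with the kernel and sum: 4·1 + 6·1 + 12·-2 + 7·-2 + 14·-1.

-12 -42
-17 -9
-26 -31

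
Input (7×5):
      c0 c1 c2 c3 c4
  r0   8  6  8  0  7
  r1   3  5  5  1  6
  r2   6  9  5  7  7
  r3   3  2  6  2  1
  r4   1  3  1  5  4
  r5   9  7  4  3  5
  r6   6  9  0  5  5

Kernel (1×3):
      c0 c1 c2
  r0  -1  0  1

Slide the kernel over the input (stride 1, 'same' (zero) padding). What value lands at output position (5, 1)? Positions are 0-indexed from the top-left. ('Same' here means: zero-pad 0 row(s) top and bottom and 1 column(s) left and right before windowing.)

The receptive field on the zero-padded input at this output position is [9 7 4]. Elementwise product with the kernel and sum: 9·-1 + 4·1.

-5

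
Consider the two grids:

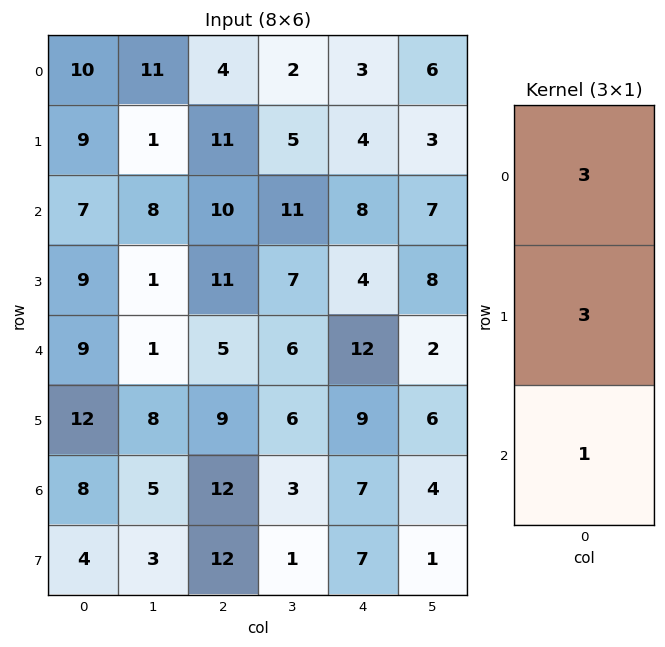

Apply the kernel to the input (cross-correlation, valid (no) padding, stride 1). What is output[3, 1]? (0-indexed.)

14

The receptive field on the input at this output position is [1 / 1 / 8]. Elementwise product with the kernel and sum: 1·3 + 1·3 + 8·1.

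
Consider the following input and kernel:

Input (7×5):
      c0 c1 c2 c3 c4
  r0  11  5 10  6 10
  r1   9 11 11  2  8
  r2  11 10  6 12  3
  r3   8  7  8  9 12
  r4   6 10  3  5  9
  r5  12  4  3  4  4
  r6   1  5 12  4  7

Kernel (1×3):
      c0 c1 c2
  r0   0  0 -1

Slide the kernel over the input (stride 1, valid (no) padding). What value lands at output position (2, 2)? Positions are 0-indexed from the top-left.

The receptive field on the input at this output position is [6 12 3]. Elementwise product with the kernel and sum: 3·-1.

-3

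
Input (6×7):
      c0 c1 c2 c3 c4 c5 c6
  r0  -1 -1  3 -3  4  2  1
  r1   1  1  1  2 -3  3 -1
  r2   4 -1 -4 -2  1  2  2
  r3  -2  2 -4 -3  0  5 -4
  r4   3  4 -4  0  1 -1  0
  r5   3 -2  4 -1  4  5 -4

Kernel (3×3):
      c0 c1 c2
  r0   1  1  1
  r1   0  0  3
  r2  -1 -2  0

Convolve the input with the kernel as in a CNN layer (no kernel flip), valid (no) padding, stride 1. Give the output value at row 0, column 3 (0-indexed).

The receptive field on the input at this output position is [-3 4 2 / 2 -3 3 / -2 1 2]. Elementwise product with the kernel and sum: -3·1 + 4·1 + 2·1 + 3·3 + -2·-1 + 1·-2.

12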